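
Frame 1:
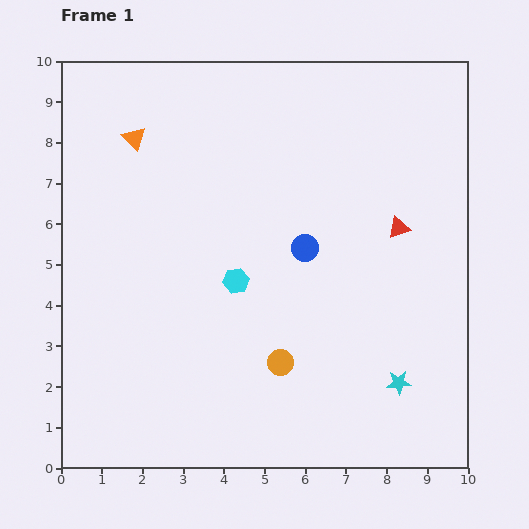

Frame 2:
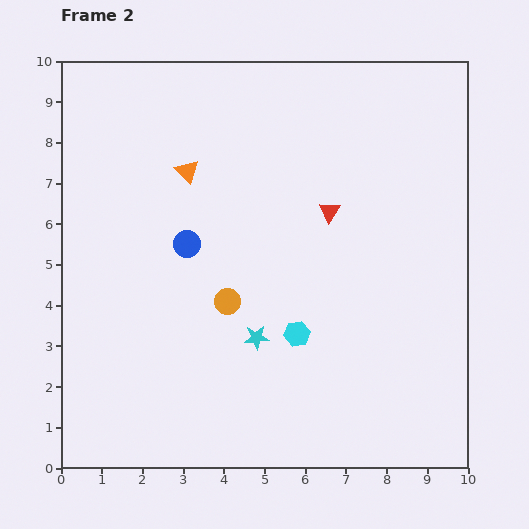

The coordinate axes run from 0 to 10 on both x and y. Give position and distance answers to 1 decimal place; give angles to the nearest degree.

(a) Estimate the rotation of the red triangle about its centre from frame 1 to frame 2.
38° counter-clockwise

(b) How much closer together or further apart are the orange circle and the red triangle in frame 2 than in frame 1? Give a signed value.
-1.1

Distance in frame 1: 4.4. Distance in frame 2: 3.3.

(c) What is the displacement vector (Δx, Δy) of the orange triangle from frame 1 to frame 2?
(1.3, -0.8)

The orange triangle was at (1.8, 8.1) in frame 1 and (3.1, 7.3) in frame 2.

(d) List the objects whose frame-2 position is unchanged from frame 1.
none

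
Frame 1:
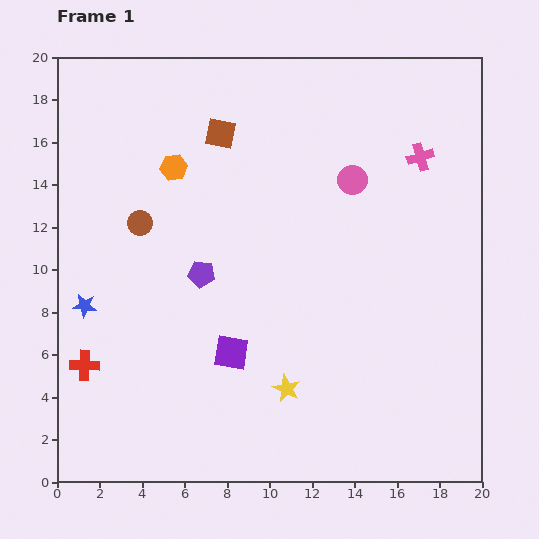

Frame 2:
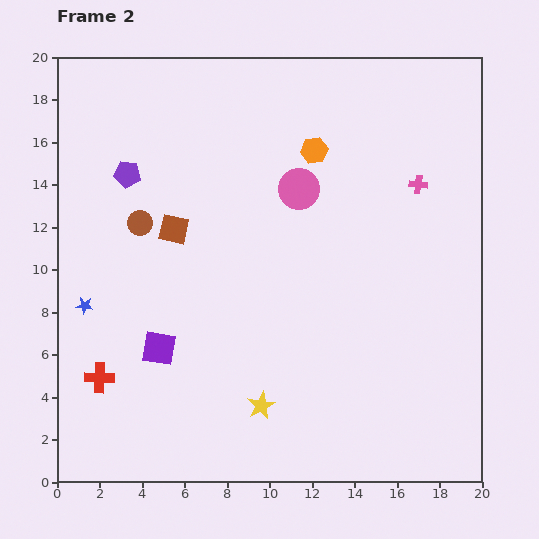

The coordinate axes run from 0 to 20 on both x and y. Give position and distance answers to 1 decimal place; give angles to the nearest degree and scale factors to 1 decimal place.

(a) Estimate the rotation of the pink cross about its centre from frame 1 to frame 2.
23° clockwise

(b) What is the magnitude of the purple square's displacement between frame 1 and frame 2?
3.4

The purple square moved from (8.2, 6.1) to (4.8, 6.3), a distance of √(3.4² + 0.2²) ≈ 3.4.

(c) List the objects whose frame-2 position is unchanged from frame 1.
the brown circle, the blue star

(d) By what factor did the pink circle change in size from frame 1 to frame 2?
1.4×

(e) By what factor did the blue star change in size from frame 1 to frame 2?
0.7×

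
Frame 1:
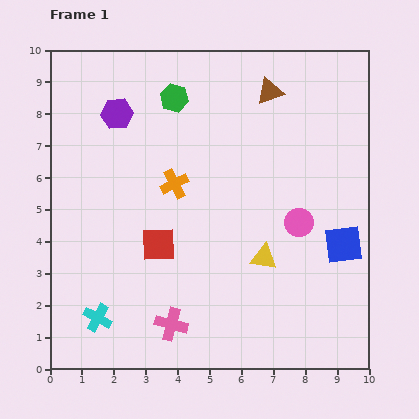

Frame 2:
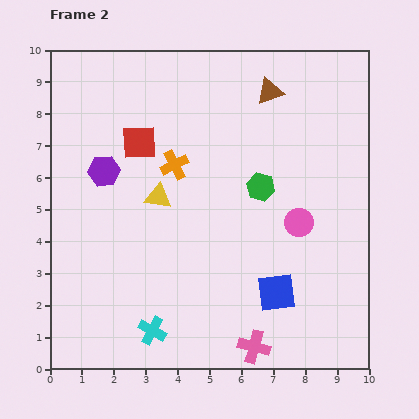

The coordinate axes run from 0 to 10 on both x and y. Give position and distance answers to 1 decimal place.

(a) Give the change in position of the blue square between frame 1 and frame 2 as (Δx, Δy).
(-2.1, -1.5)

The blue square was at (9.2, 3.9) in frame 1 and (7.1, 2.4) in frame 2.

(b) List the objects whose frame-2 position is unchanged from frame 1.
the brown triangle, the pink circle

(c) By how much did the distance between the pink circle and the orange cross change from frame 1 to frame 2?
+0.2

Distance in frame 1: 4.1. Distance in frame 2: 4.3.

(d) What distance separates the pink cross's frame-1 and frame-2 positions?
2.7

The pink cross moved from (3.8, 1.4) to (6.4, 0.7), a distance of √(2.6² + 0.7²) ≈ 2.7.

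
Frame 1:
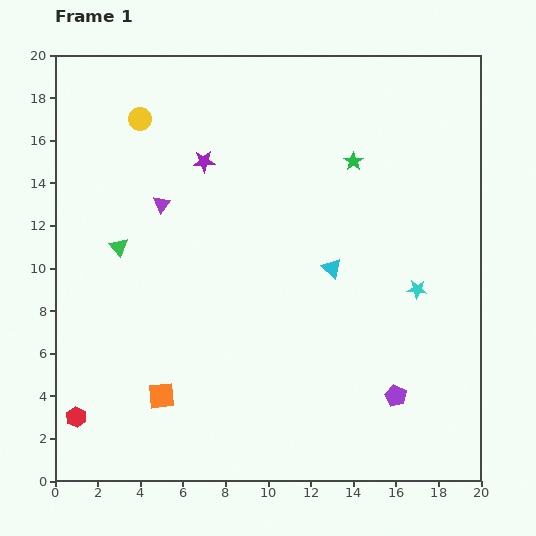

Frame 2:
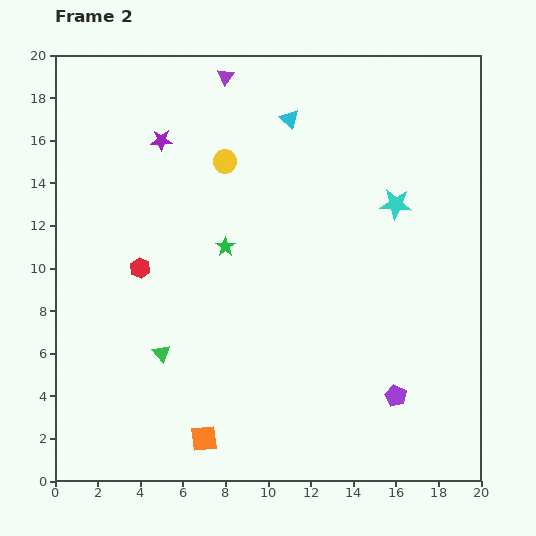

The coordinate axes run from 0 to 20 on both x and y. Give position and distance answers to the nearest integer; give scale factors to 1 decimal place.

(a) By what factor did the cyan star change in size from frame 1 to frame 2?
1.6×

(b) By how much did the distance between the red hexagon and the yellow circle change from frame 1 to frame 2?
-8

Distance in frame 1: 14. Distance in frame 2: 6.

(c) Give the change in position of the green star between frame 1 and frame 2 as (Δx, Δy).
(-6, -4)

The green star was at (14, 15) in frame 1 and (8, 11) in frame 2.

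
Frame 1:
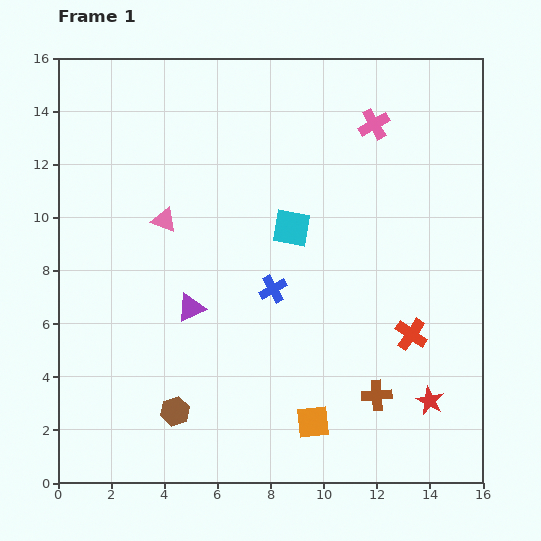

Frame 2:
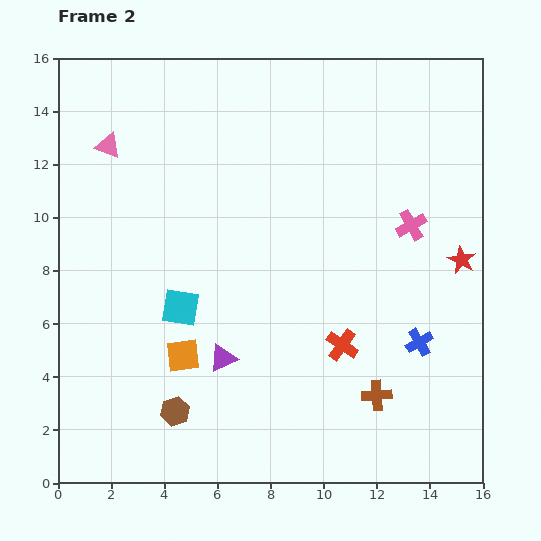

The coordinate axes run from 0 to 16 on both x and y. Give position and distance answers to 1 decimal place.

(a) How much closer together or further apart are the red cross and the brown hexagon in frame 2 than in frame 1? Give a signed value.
-2.6

Distance in frame 1: 9.4. Distance in frame 2: 6.8.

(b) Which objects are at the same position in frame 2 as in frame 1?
the brown cross, the brown hexagon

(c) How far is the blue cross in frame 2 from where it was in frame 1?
5.9

The blue cross moved from (8.1, 7.3) to (13.6, 5.3), a distance of √(5.5² + 2.0²) ≈ 5.9.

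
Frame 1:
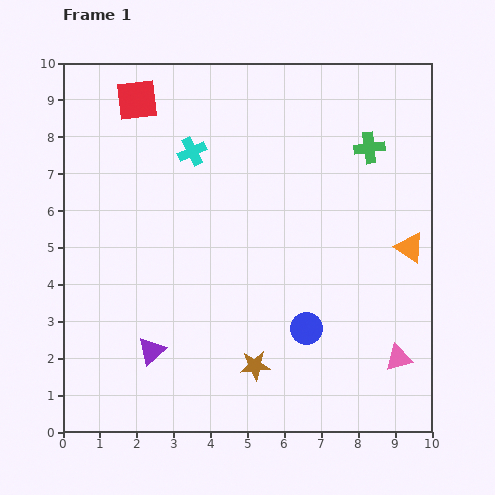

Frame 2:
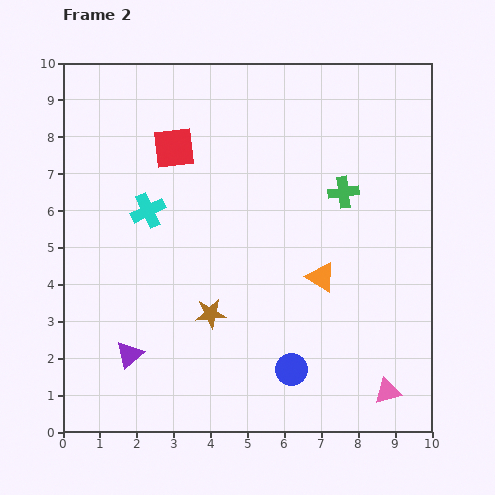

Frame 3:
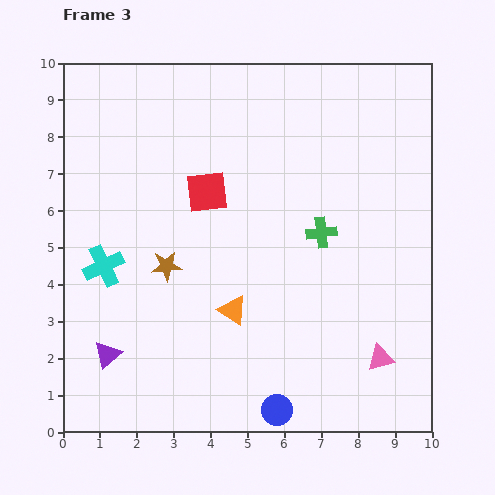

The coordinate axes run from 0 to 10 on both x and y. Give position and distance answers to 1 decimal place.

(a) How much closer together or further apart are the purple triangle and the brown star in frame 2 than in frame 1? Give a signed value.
-0.3

Distance in frame 1: 2.8. Distance in frame 2: 2.5.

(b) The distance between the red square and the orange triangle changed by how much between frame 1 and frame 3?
-5.1

Distance in frame 1: 8.4. Distance in frame 3: 3.3.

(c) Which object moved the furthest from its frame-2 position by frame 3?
the orange triangle

(moved 2.6; next 1.9)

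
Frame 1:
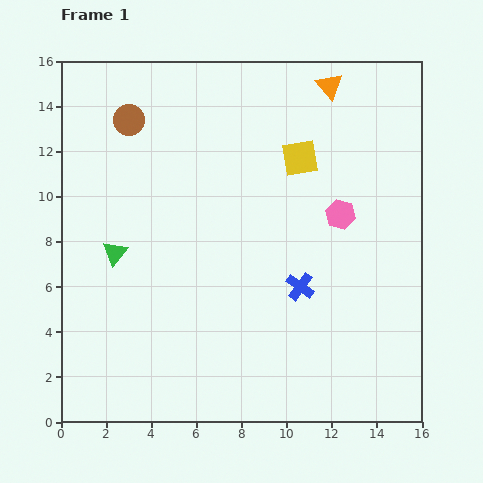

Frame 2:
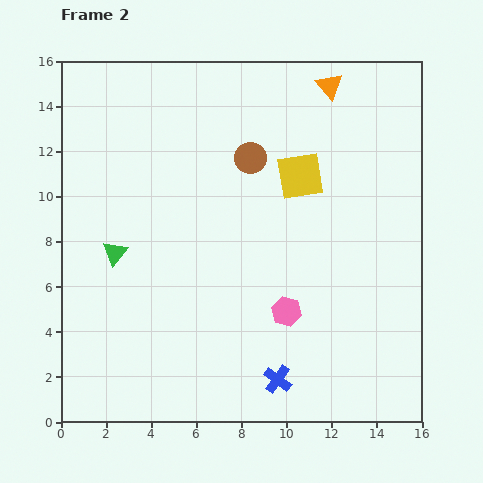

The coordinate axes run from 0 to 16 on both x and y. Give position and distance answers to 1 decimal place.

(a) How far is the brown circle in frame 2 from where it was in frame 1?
5.7

The brown circle moved from (3.0, 13.4) to (8.4, 11.7), a distance of √(5.4² + 1.7²) ≈ 5.7.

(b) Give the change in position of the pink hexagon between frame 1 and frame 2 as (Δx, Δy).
(-2.4, -4.3)

The pink hexagon was at (12.4, 9.2) in frame 1 and (10.0, 4.9) in frame 2.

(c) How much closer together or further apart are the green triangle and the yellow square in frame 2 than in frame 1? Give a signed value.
-0.3

Distance in frame 1: 9.2. Distance in frame 2: 8.9.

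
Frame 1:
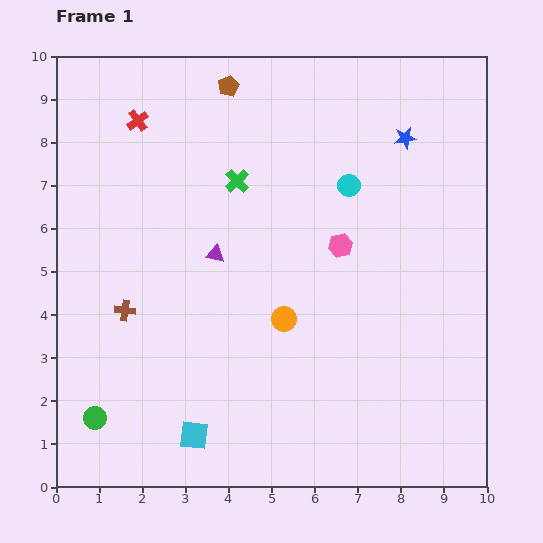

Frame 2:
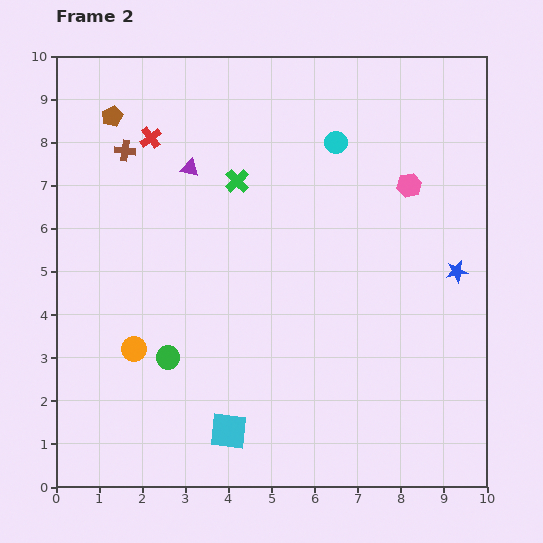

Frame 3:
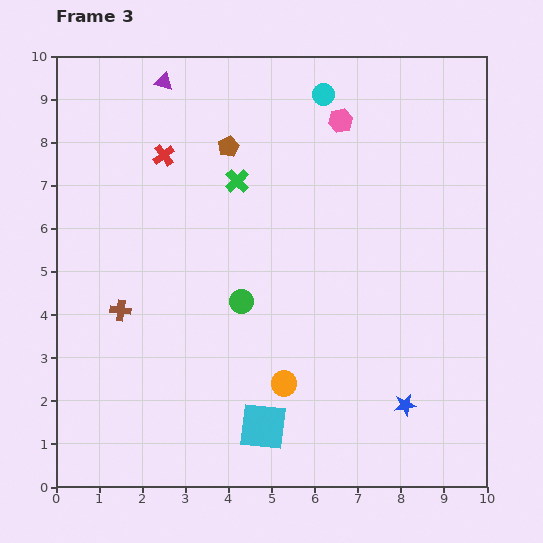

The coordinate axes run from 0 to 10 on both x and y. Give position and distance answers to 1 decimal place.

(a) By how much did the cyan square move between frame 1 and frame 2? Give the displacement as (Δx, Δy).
(0.8, 0.1)

The cyan square was at (3.2, 1.2) in frame 1 and (4.0, 1.3) in frame 2.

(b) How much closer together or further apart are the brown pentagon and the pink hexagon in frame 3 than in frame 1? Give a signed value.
-1.8

Distance in frame 1: 4.5. Distance in frame 3: 2.7.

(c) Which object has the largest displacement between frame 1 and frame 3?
the blue star

(moved 6.2; next 4.3)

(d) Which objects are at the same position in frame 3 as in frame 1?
the green cross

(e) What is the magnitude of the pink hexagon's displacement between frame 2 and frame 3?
2.2

The pink hexagon moved from (8.2, 7.0) to (6.6, 8.5), a distance of √(1.6² + 1.5²) ≈ 2.2.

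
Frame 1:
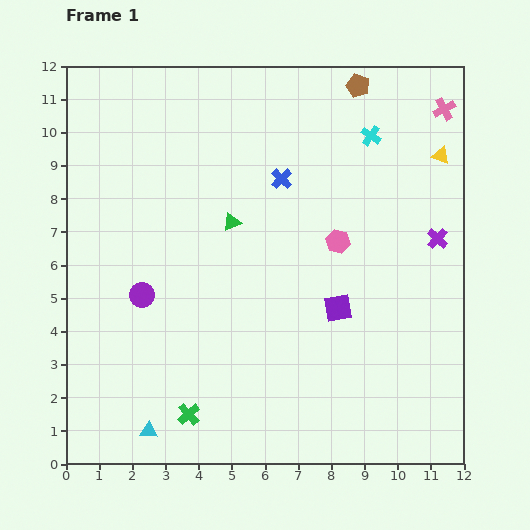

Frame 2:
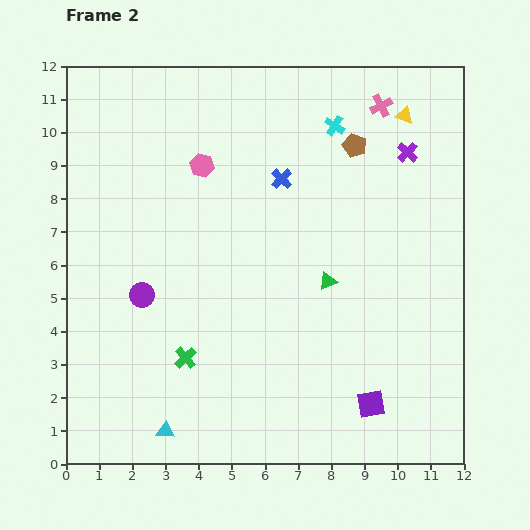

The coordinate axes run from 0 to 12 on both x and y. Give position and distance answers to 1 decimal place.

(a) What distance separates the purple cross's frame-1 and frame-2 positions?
2.8

The purple cross moved from (11.2, 6.8) to (10.3, 9.4), a distance of √(0.9² + 2.6²) ≈ 2.8.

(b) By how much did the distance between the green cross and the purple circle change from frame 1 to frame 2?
-1.6

Distance in frame 1: 3.9. Distance in frame 2: 2.3.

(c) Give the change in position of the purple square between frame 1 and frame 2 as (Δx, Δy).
(1.0, -2.9)

The purple square was at (8.2, 4.7) in frame 1 and (9.2, 1.8) in frame 2.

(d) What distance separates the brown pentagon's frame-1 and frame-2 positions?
1.8

The brown pentagon moved from (8.8, 11.4) to (8.7, 9.6), a distance of √(0.1² + 1.8²) ≈ 1.8.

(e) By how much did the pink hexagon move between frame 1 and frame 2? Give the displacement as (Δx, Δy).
(-4.1, 2.3)

The pink hexagon was at (8.2, 6.7) in frame 1 and (4.1, 9.0) in frame 2.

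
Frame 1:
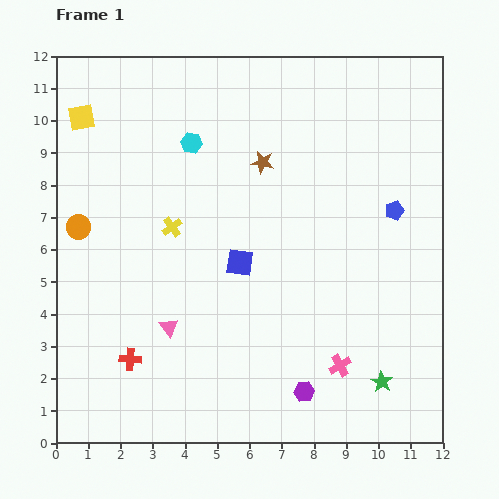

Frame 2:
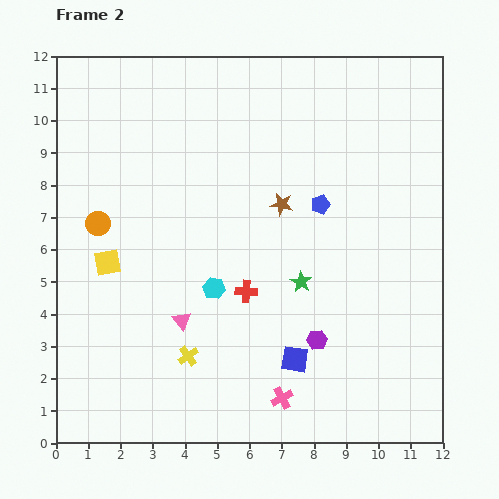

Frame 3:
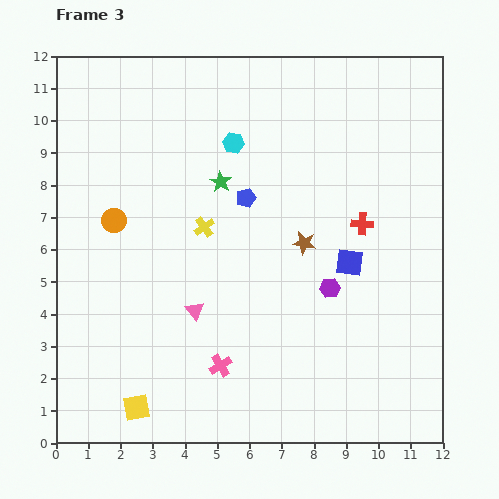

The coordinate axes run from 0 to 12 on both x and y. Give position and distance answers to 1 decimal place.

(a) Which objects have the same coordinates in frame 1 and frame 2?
none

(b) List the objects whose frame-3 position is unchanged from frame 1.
none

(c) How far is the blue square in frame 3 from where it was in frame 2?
3.4

The blue square moved from (7.4, 2.6) to (9.1, 5.6), a distance of √(1.7² + 3.0²) ≈ 3.4.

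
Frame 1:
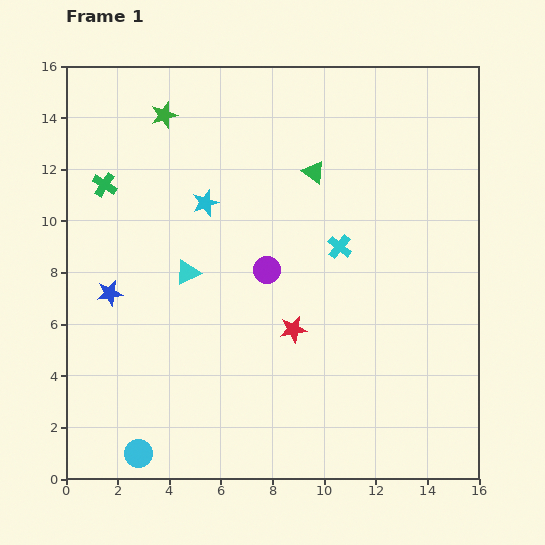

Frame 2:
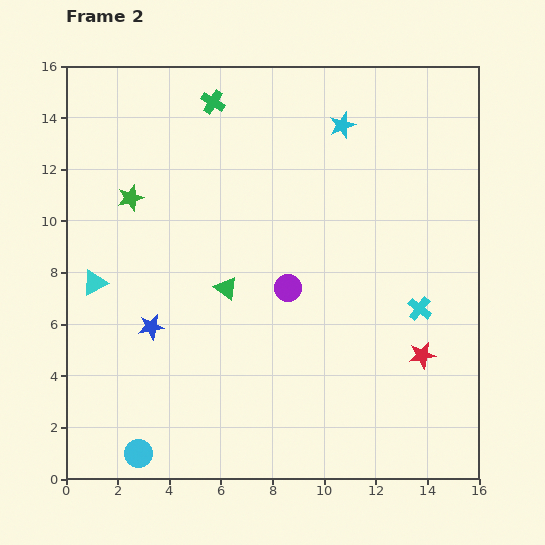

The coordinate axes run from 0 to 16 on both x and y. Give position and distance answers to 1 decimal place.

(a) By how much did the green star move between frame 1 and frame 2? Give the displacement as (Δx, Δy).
(-1.3, -3.2)

The green star was at (3.8, 14.1) in frame 1 and (2.5, 10.9) in frame 2.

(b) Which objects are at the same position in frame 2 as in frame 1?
the cyan circle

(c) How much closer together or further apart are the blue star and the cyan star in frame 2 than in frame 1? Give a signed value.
+5.7

Distance in frame 1: 5.1. Distance in frame 2: 10.8.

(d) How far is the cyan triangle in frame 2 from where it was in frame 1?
3.6

The cyan triangle moved from (4.7, 8.0) to (1.1, 7.6), a distance of √(3.6² + 0.4²) ≈ 3.6.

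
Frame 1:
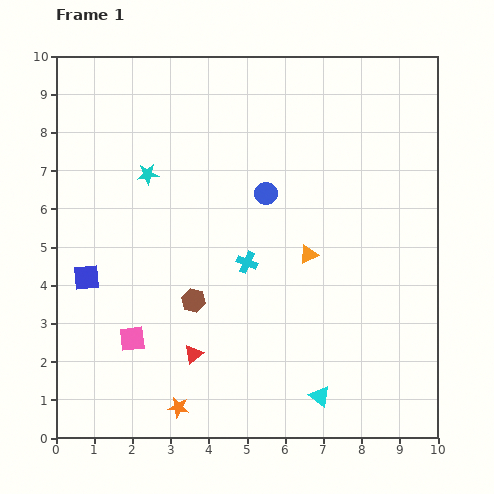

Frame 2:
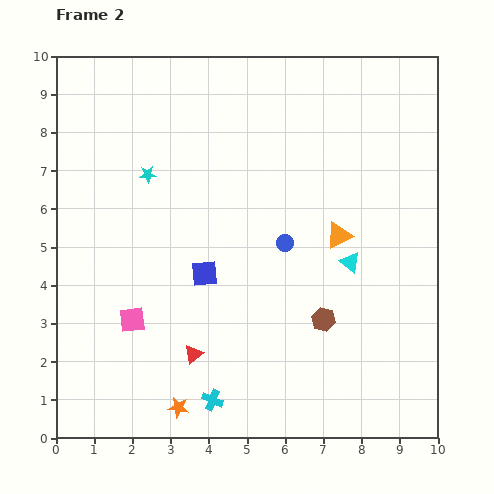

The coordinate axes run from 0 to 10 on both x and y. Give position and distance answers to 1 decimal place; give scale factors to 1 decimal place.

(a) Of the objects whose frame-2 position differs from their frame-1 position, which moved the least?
the pink square

(moved 0.5)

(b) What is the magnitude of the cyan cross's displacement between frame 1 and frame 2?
3.7

The cyan cross moved from (5.0, 4.6) to (4.1, 1.0), a distance of √(0.9² + 3.6²) ≈ 3.7.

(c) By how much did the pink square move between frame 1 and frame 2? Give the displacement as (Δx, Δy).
(0.0, 0.5)

The pink square was at (2.0, 2.6) in frame 1 and (2.0, 3.1) in frame 2.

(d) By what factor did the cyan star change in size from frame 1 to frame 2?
0.8×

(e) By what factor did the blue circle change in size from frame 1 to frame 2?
0.8×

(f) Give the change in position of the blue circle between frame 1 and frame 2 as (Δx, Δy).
(0.5, -1.3)

The blue circle was at (5.5, 6.4) in frame 1 and (6.0, 5.1) in frame 2.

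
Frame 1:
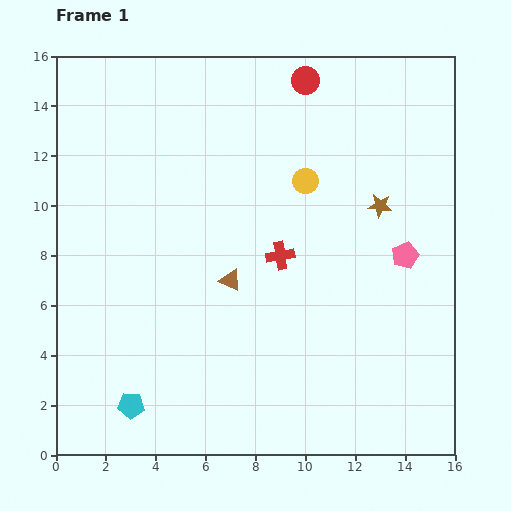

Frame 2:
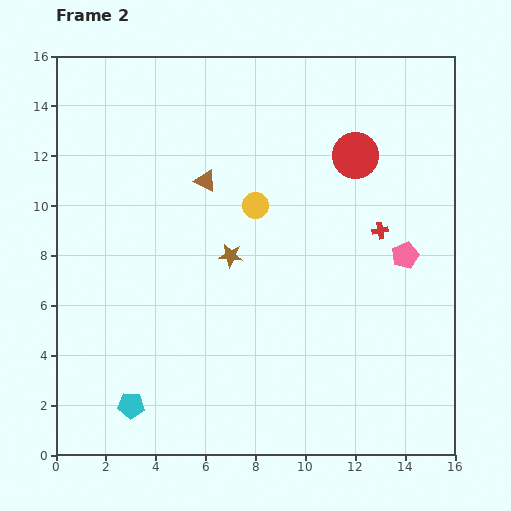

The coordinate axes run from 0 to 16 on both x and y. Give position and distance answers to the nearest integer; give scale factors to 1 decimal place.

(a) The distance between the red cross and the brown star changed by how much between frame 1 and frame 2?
+2

Distance in frame 1: 4. Distance in frame 2: 6.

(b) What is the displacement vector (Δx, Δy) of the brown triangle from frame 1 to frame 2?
(-1, 4)

The brown triangle was at (7, 7) in frame 1 and (6, 11) in frame 2.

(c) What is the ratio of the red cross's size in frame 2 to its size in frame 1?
0.6×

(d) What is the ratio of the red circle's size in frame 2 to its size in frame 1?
1.6×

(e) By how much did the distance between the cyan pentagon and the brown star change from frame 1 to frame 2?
-6

Distance in frame 1: 13. Distance in frame 2: 7.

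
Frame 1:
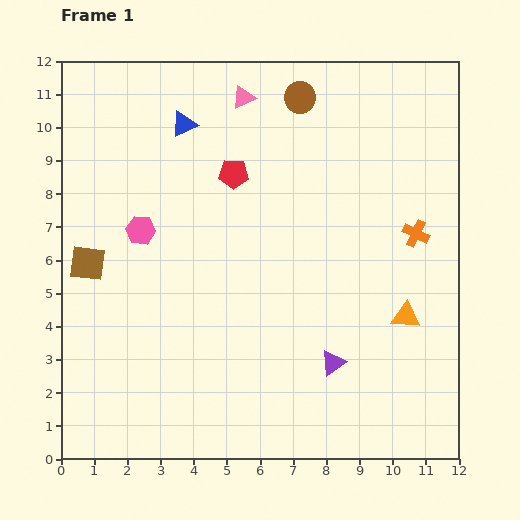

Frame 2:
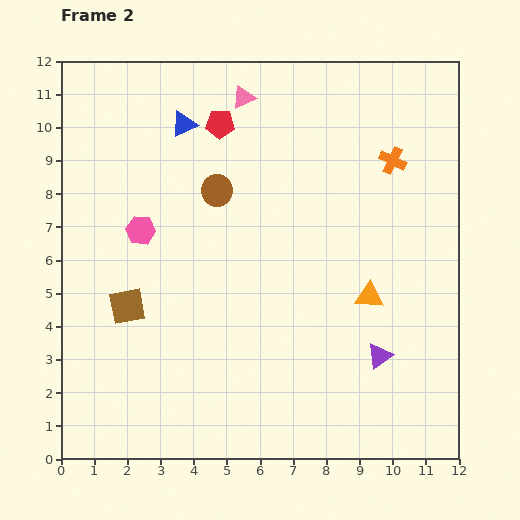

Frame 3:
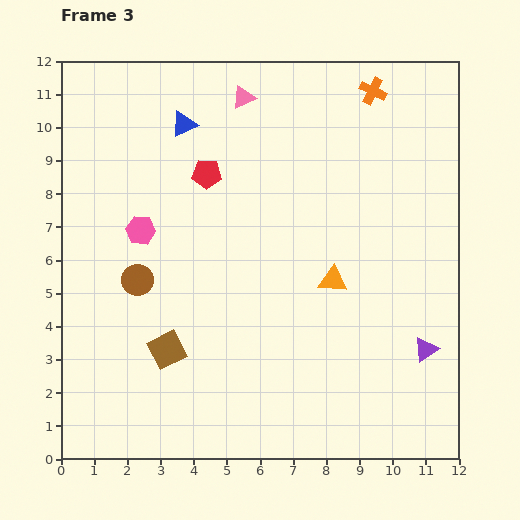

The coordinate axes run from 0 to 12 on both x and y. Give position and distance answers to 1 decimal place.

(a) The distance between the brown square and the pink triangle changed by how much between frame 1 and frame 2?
+0.3

Distance in frame 1: 6.9. Distance in frame 2: 7.2.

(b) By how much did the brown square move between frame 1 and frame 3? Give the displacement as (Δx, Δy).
(2.4, -2.6)

The brown square was at (0.8, 5.9) in frame 1 and (3.2, 3.3) in frame 3.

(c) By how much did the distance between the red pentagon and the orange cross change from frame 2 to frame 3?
+0.3

Distance in frame 2: 5.3. Distance in frame 3: 5.6.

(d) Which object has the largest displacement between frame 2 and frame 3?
the brown circle

(moved 3.6; next 2.2)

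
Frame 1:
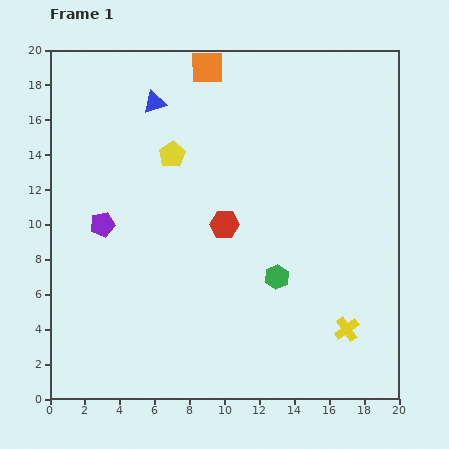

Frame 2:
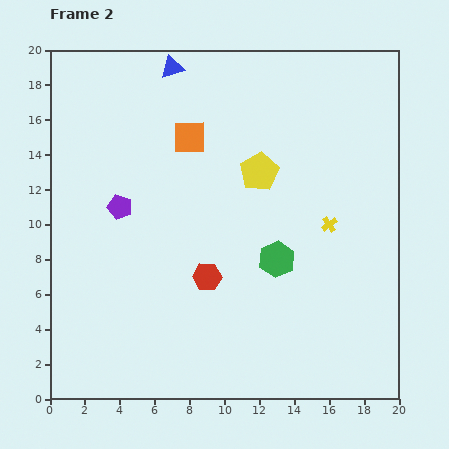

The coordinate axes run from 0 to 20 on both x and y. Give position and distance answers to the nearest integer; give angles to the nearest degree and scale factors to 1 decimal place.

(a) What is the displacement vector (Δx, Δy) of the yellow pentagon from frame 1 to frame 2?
(5, -1)

The yellow pentagon was at (7, 14) in frame 1 and (12, 13) in frame 2.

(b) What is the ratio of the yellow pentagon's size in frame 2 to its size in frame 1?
1.5×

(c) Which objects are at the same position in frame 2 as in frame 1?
none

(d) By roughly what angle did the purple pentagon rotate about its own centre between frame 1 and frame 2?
30° clockwise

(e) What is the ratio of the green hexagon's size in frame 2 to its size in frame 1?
1.4×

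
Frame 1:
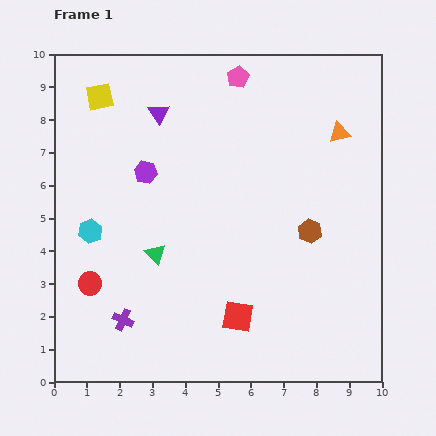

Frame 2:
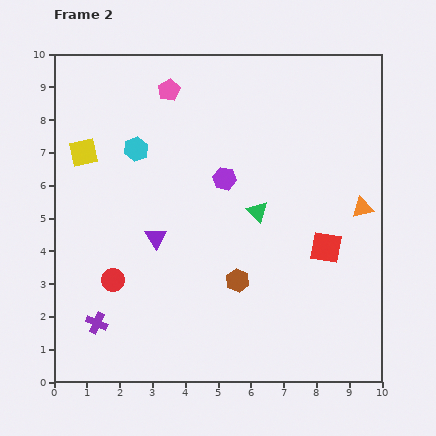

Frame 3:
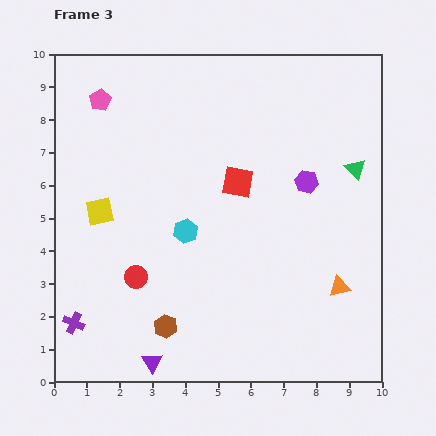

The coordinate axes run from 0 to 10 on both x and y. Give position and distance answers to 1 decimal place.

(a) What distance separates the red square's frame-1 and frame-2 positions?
3.4

The red square moved from (5.6, 2.0) to (8.3, 4.1), a distance of √(2.7² + 2.1²) ≈ 3.4.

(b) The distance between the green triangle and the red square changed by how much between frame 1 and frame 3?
+0.5

Distance in frame 1: 3.1. Distance in frame 3: 3.6.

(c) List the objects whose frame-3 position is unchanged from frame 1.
none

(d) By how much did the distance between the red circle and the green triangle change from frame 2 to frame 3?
+2.6

Distance in frame 2: 4.9. Distance in frame 3: 7.5.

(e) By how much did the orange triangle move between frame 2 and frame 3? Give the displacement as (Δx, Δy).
(-0.7, -2.4)

The orange triangle was at (9.4, 5.3) in frame 2 and (8.7, 2.9) in frame 3.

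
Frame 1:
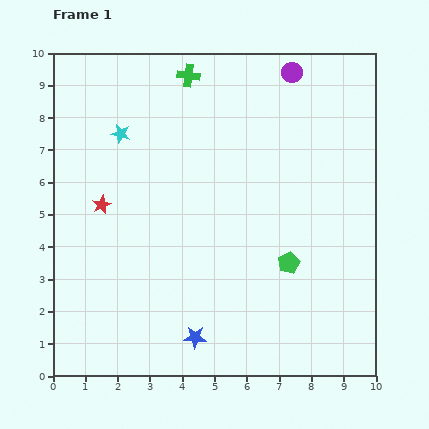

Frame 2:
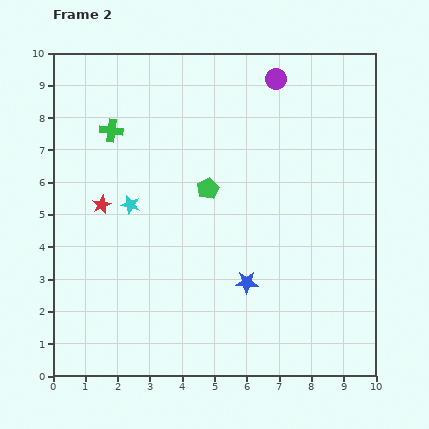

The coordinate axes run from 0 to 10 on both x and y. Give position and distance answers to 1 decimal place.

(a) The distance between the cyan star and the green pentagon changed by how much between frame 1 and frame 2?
-4.1

Distance in frame 1: 6.6. Distance in frame 2: 2.5.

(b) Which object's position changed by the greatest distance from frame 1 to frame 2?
the green pentagon

(moved 3.4; next 2.9)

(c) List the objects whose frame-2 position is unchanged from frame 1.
the red star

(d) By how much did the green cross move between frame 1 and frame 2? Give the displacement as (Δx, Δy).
(-2.4, -1.7)

The green cross was at (4.2, 9.3) in frame 1 and (1.8, 7.6) in frame 2.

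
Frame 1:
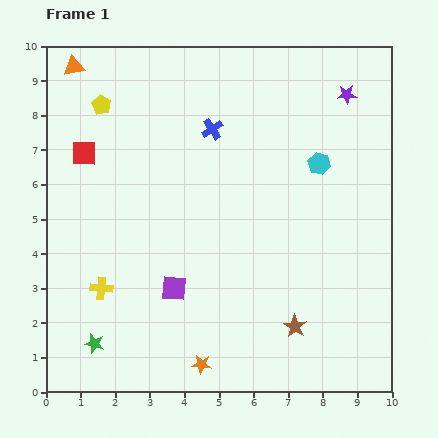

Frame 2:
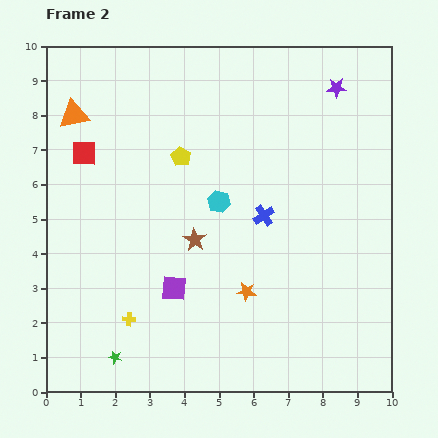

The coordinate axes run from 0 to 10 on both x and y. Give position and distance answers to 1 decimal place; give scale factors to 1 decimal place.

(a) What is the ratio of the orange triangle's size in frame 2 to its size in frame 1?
1.5×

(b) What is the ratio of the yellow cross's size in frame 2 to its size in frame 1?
0.6×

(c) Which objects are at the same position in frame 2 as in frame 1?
the red square, the purple square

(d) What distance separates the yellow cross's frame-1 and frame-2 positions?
1.2

The yellow cross moved from (1.6, 3.0) to (2.4, 2.1), a distance of √(0.8² + 0.9²) ≈ 1.2.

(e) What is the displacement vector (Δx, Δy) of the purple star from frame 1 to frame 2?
(-0.3, 0.2)

The purple star was at (8.7, 8.6) in frame 1 and (8.4, 8.8) in frame 2.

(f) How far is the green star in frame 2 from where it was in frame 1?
0.7

The green star moved from (1.4, 1.4) to (2.0, 1.0), a distance of √(0.6² + 0.4²) ≈ 0.7.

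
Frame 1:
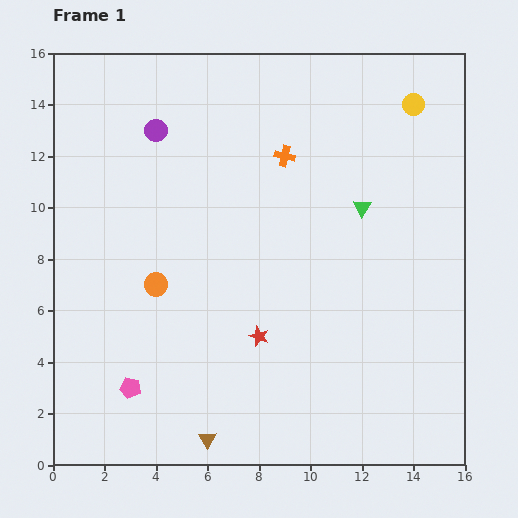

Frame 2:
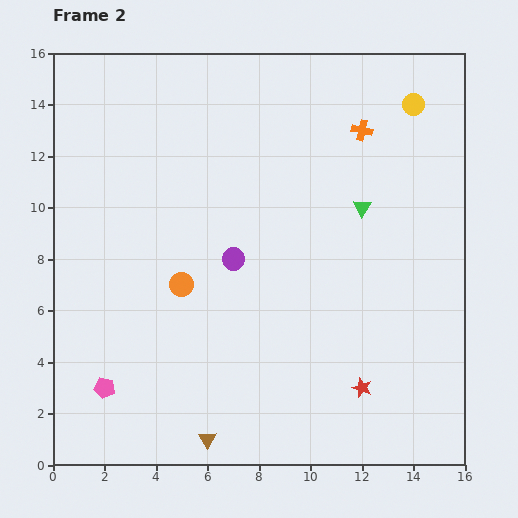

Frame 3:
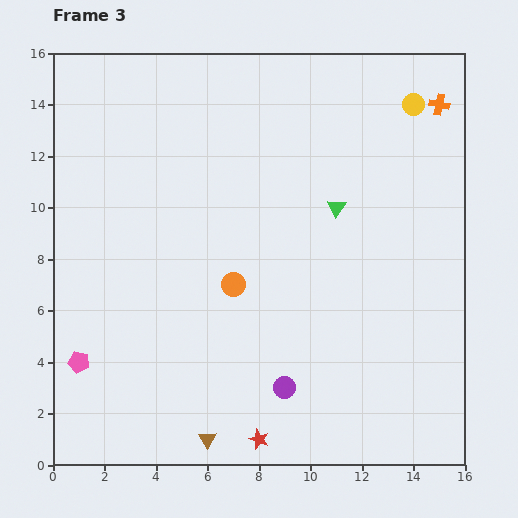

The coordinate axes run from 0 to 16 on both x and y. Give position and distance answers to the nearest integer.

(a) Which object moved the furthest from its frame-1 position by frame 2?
the purple circle

(moved 6; next 4)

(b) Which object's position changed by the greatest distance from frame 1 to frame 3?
the purple circle

(moved 11; next 6)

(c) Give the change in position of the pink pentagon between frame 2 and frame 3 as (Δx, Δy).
(-1, 1)

The pink pentagon was at (2, 3) in frame 2 and (1, 4) in frame 3.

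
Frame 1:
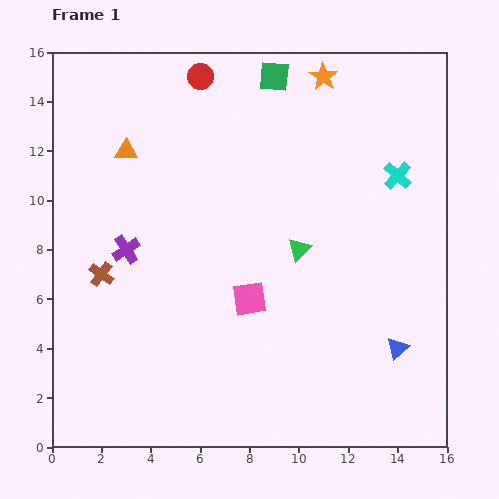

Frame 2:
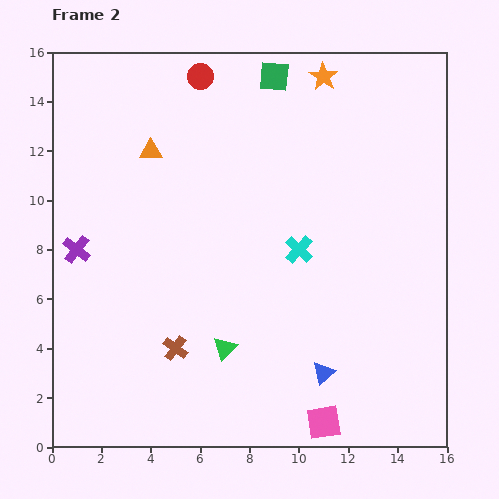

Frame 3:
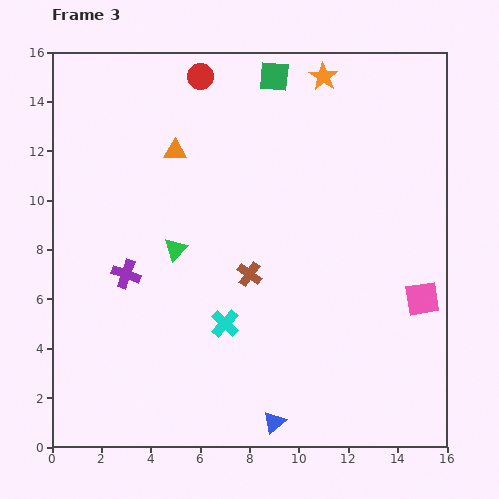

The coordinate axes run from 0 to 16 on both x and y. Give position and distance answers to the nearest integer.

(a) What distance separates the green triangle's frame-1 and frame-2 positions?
5

The green triangle moved from (10, 8) to (7, 4), a distance of √(3² + 4²) ≈ 5.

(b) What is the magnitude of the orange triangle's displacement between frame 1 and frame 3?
2

The orange triangle moved from (3, 12) to (5, 12), a distance of √(2² + 0²) ≈ 2.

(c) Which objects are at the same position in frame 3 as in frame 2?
the orange star, the red circle, the green square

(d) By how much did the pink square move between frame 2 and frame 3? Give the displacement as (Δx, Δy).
(4, 5)

The pink square was at (11, 1) in frame 2 and (15, 6) in frame 3.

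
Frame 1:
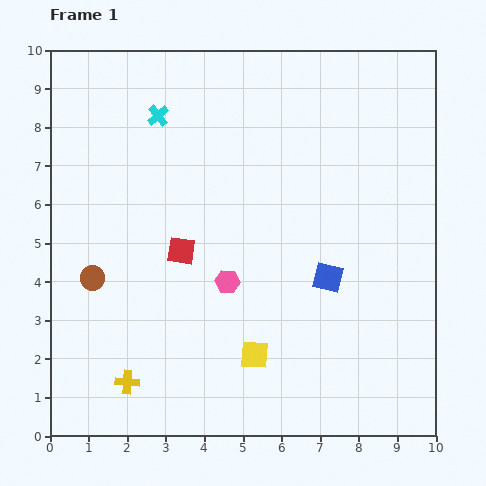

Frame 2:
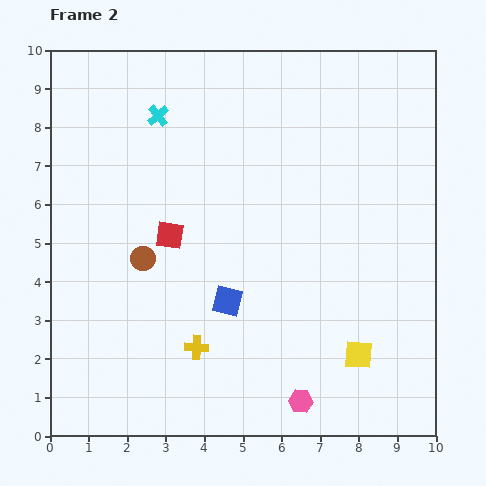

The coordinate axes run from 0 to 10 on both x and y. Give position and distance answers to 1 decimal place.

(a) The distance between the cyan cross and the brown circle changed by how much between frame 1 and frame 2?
-0.8

Distance in frame 1: 4.5. Distance in frame 2: 3.7.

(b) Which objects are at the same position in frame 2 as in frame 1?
the cyan cross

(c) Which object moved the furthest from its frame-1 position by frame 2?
the pink hexagon

(moved 3.6; next 2.7)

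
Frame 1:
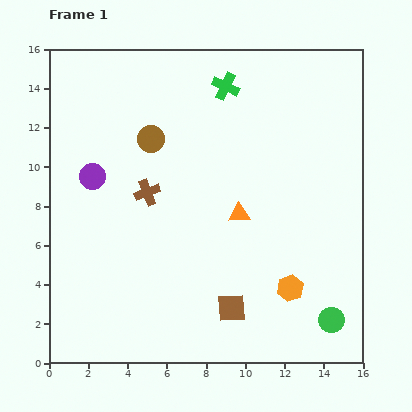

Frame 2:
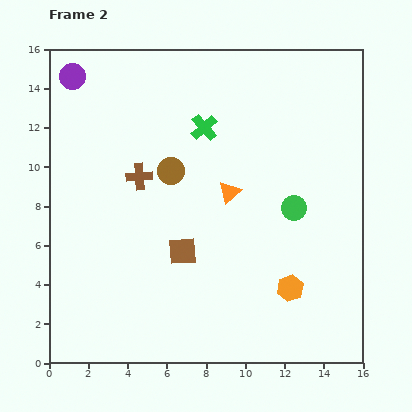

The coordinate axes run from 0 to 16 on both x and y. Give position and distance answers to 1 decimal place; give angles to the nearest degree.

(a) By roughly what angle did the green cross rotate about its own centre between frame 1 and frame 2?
24° clockwise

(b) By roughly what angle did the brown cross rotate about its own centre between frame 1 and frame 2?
16° clockwise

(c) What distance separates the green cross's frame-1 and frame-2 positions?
2.4

The green cross moved from (9.0, 14.1) to (7.9, 12.0), a distance of √(1.1² + 2.1²) ≈ 2.4.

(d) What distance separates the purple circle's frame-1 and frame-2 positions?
5.2

The purple circle moved from (2.2, 9.5) to (1.2, 14.6), a distance of √(1.0² + 5.1²) ≈ 5.2.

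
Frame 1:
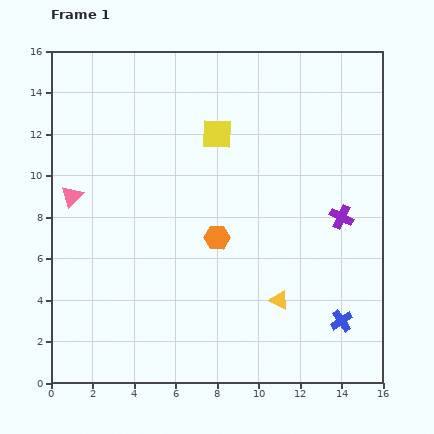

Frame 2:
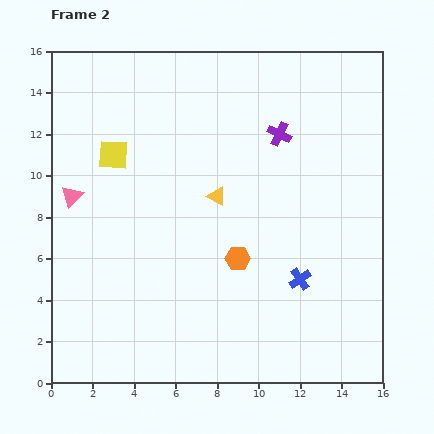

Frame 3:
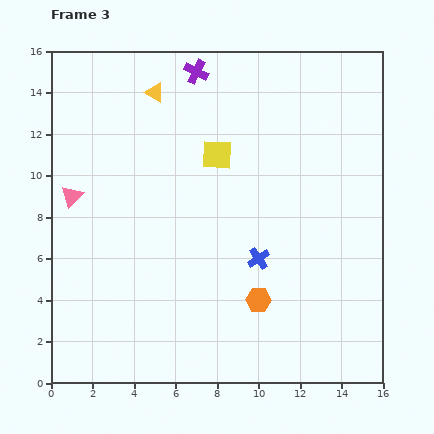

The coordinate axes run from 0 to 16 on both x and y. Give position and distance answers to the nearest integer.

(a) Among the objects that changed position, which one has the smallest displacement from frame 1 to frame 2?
the orange hexagon

(moved 1)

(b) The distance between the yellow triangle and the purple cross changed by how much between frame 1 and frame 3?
-3

Distance in frame 1: 5. Distance in frame 3: 2.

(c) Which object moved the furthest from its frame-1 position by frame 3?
the yellow triangle

(moved 12; next 10)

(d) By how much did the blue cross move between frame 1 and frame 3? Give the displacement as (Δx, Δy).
(-4, 3)

The blue cross was at (14, 3) in frame 1 and (10, 6) in frame 3.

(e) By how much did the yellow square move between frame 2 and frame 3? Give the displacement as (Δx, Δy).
(5, 0)

The yellow square was at (3, 11) in frame 2 and (8, 11) in frame 3.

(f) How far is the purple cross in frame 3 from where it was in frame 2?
5

The purple cross moved from (11, 12) to (7, 15), a distance of √(4² + 3²) ≈ 5.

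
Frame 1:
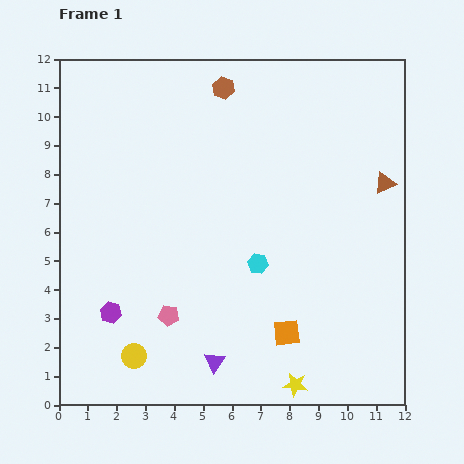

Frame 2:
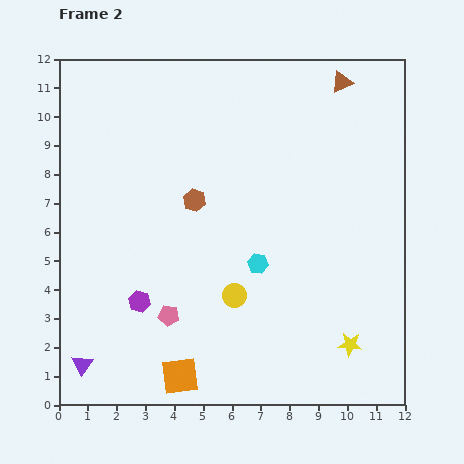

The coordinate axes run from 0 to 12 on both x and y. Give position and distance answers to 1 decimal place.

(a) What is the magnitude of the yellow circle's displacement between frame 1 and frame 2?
4.1

The yellow circle moved from (2.6, 1.7) to (6.1, 3.8), a distance of √(3.5² + 2.1²) ≈ 4.1.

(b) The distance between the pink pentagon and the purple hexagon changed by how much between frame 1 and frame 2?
-0.9

Distance in frame 1: 2.0. Distance in frame 2: 1.1.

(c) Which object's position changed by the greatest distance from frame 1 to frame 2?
the purple triangle

(moved 4.6; next 4.1)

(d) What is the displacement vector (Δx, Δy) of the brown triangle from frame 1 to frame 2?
(-1.5, 3.5)

The brown triangle was at (11.3, 7.7) in frame 1 and (9.8, 11.2) in frame 2.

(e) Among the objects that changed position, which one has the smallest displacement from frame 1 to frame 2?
the purple hexagon

(moved 1.1)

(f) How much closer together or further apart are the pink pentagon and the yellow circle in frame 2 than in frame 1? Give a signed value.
+0.6

Distance in frame 1: 1.8. Distance in frame 2: 2.4.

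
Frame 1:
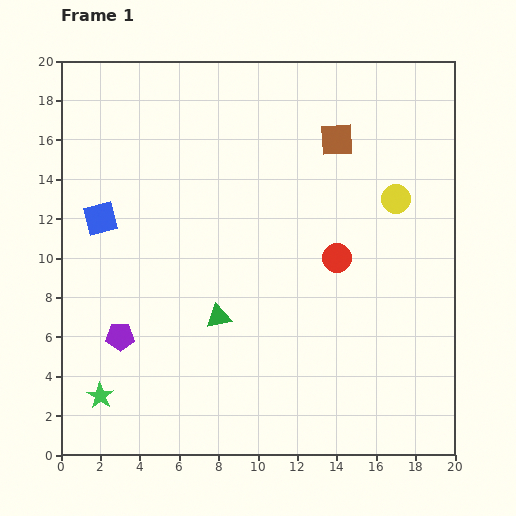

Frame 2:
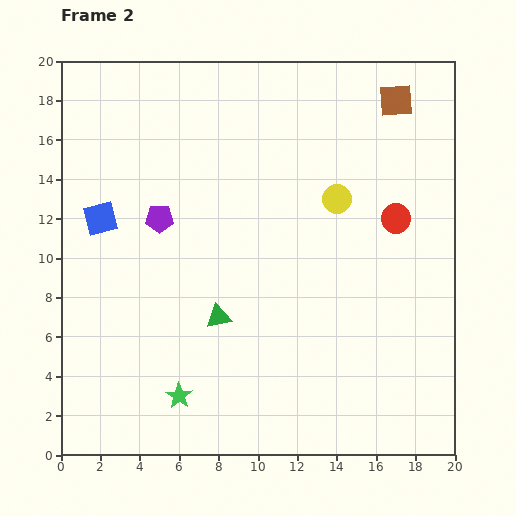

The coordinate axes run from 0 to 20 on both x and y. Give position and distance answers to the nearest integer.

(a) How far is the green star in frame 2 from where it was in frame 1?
4

The green star moved from (2, 3) to (6, 3), a distance of √(4² + 0²) ≈ 4.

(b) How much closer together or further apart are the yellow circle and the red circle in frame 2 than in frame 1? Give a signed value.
-1

Distance in frame 1: 4. Distance in frame 2: 3.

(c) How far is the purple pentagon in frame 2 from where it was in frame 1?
6

The purple pentagon moved from (3, 6) to (5, 12), a distance of √(2² + 6²) ≈ 6.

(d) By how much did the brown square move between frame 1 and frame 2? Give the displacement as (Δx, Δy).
(3, 2)

The brown square was at (14, 16) in frame 1 and (17, 18) in frame 2.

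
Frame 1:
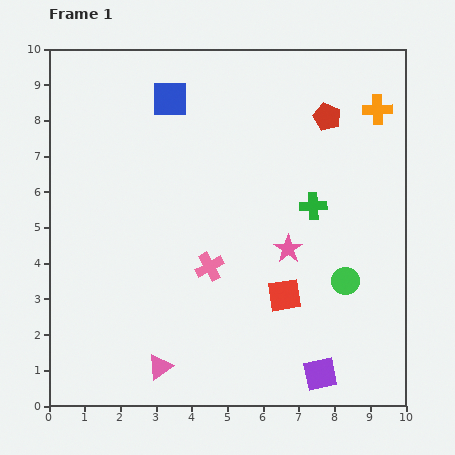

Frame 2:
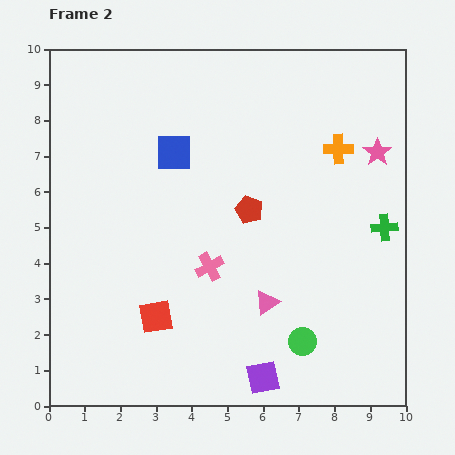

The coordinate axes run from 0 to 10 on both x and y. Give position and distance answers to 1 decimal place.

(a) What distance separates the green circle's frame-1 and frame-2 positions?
2.1

The green circle moved from (8.3, 3.5) to (7.1, 1.8), a distance of √(1.2² + 1.7²) ≈ 2.1.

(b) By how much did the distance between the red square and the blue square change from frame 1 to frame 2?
-1.8

Distance in frame 1: 6.4. Distance in frame 2: 4.6.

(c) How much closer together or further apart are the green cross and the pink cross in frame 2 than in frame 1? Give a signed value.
+1.6

Distance in frame 1: 3.4. Distance in frame 2: 5.0.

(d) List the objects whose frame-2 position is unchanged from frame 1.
the pink cross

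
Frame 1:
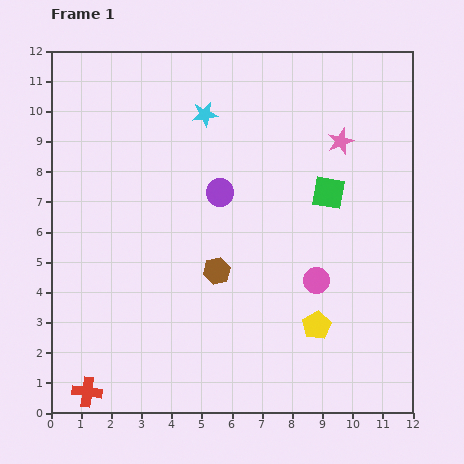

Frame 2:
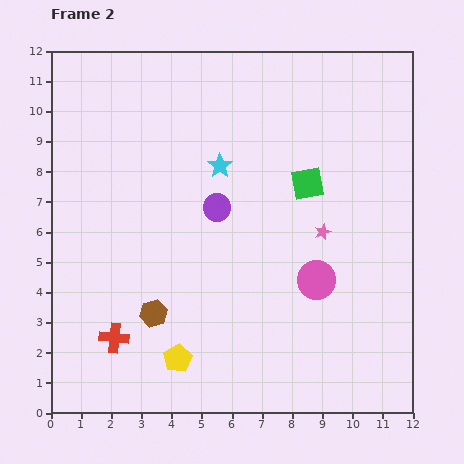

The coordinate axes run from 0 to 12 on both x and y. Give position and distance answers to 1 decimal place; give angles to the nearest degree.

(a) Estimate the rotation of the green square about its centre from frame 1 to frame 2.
21° counter-clockwise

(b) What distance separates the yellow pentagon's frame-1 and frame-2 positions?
4.7

The yellow pentagon moved from (8.8, 2.9) to (4.2, 1.8), a distance of √(4.6² + 1.1²) ≈ 4.7.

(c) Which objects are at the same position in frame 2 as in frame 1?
the pink circle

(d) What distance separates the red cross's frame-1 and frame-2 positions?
2.0

The red cross moved from (1.2, 0.7) to (2.1, 2.5), a distance of √(0.9² + 1.8²) ≈ 2.0.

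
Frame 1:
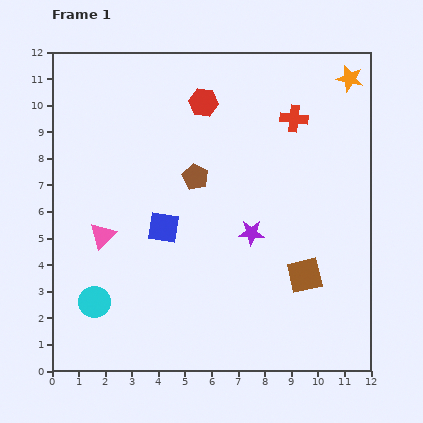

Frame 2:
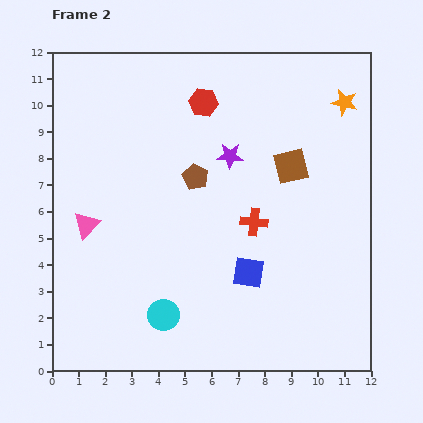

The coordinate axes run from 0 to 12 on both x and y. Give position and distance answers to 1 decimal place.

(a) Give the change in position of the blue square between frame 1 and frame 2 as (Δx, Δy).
(3.2, -1.7)

The blue square was at (4.2, 5.4) in frame 1 and (7.4, 3.7) in frame 2.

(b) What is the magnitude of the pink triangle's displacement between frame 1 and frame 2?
0.7

The pink triangle moved from (1.9, 5.1) to (1.3, 5.5), a distance of √(0.6² + 0.4²) ≈ 0.7.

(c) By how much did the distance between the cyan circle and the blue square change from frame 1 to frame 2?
-0.2

Distance in frame 1: 3.8. Distance in frame 2: 3.6.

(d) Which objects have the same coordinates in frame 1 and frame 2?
the red hexagon, the brown pentagon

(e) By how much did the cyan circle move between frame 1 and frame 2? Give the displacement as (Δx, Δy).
(2.6, -0.5)

The cyan circle was at (1.6, 2.6) in frame 1 and (4.2, 2.1) in frame 2.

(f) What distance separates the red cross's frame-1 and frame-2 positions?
4.2

The red cross moved from (9.1, 9.5) to (7.6, 5.6), a distance of √(1.5² + 3.9²) ≈ 4.2.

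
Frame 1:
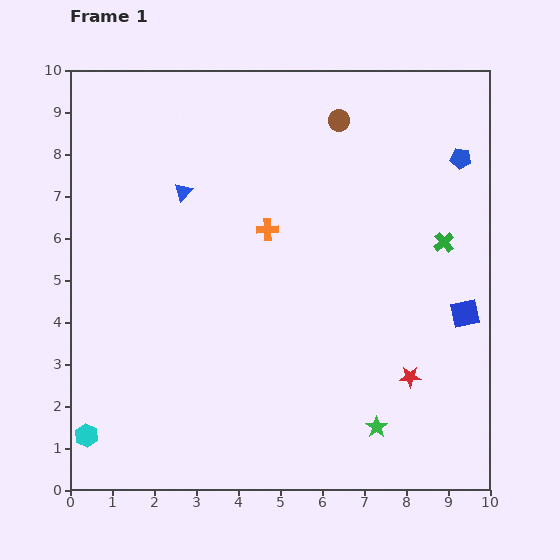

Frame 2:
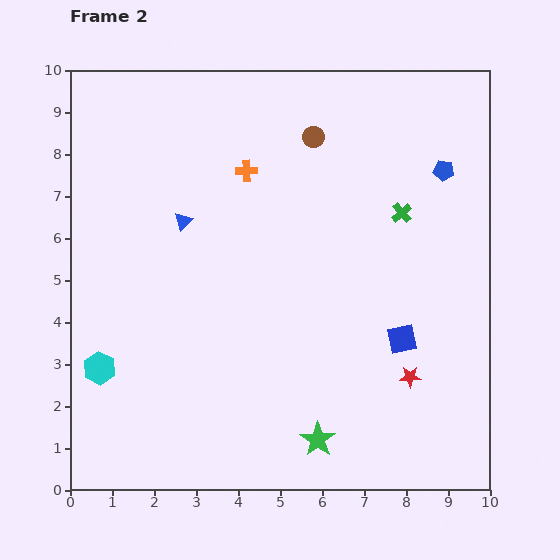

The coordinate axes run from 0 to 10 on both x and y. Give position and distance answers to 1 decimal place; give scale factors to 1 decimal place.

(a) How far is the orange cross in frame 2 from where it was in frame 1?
1.5

The orange cross moved from (4.7, 6.2) to (4.2, 7.6), a distance of √(0.5² + 1.4²) ≈ 1.5.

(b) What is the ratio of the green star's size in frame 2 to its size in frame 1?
1.6×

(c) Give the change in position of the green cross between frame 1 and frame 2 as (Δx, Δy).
(-1.0, 0.7)

The green cross was at (8.9, 5.9) in frame 1 and (7.9, 6.6) in frame 2.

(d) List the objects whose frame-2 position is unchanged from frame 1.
the red star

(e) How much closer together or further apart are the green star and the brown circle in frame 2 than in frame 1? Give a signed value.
-0.2

Distance in frame 1: 7.4. Distance in frame 2: 7.2.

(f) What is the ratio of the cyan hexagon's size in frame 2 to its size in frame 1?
1.4×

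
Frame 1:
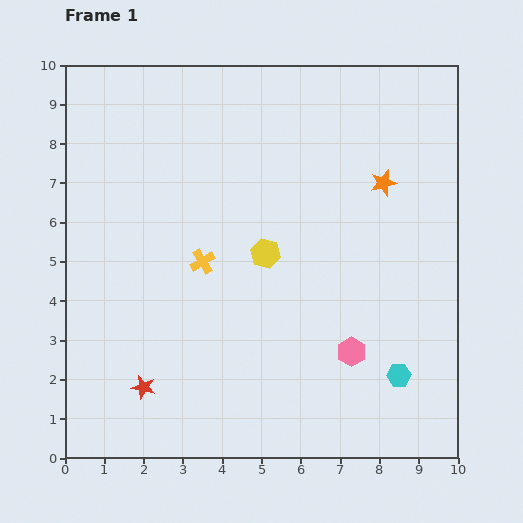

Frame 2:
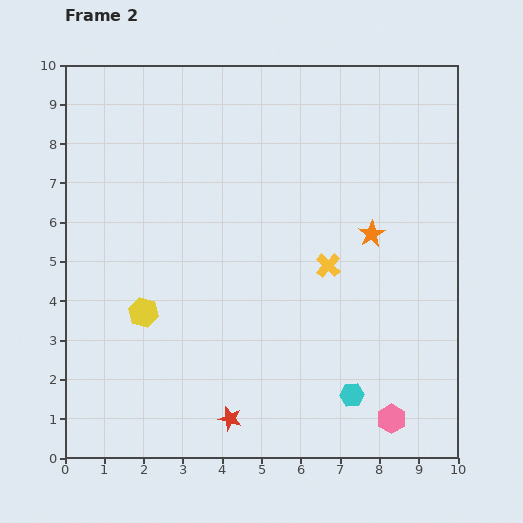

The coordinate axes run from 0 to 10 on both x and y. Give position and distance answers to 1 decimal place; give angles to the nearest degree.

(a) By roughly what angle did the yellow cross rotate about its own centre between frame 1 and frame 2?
16° counter-clockwise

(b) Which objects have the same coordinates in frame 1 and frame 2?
none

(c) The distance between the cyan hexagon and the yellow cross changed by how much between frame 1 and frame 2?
-2.4

Distance in frame 1: 5.8. Distance in frame 2: 3.4.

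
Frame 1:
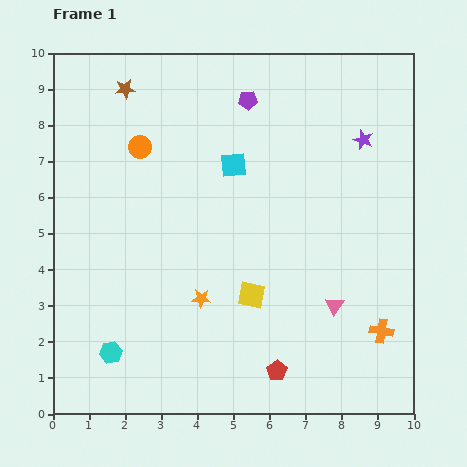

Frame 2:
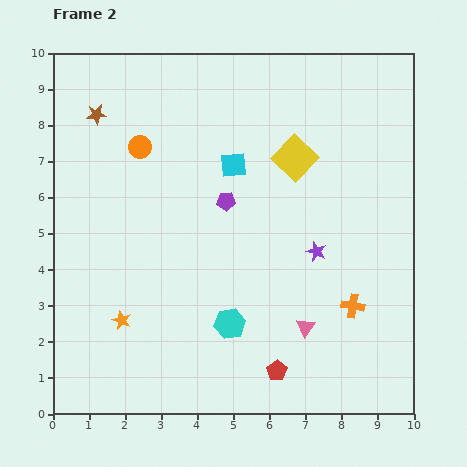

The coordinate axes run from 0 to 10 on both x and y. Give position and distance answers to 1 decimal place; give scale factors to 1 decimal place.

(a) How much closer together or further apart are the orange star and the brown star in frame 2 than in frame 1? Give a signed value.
-0.5

Distance in frame 1: 6.2. Distance in frame 2: 5.7.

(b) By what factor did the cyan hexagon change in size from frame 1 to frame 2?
1.4×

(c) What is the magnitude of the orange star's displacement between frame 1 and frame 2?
2.3

The orange star moved from (4.1, 3.2) to (1.9, 2.6), a distance of √(2.2² + 0.6²) ≈ 2.3.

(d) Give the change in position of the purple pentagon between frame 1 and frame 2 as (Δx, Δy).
(-0.6, -2.8)

The purple pentagon was at (5.4, 8.7) in frame 1 and (4.8, 5.9) in frame 2.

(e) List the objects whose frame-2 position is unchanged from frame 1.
the red pentagon, the orange circle, the cyan square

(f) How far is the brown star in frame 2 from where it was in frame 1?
1.1

The brown star moved from (2.0, 9.0) to (1.2, 8.3), a distance of √(0.8² + 0.7²) ≈ 1.1.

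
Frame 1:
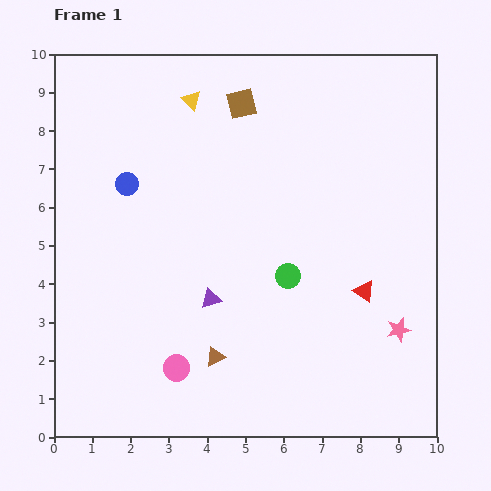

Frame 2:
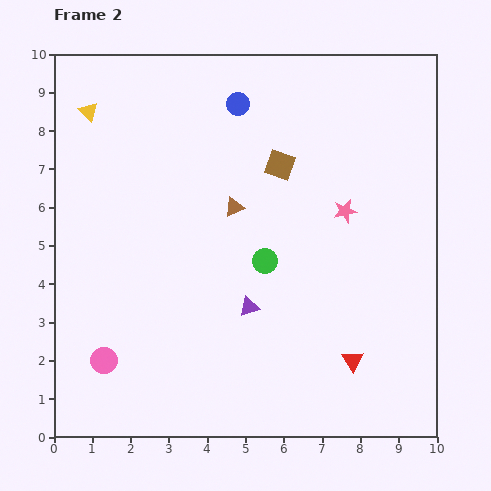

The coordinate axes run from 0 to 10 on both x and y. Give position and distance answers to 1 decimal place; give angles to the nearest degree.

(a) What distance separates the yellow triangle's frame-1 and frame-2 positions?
2.7

The yellow triangle moved from (3.6, 8.8) to (0.9, 8.5), a distance of √(2.7² + 0.3²) ≈ 2.7.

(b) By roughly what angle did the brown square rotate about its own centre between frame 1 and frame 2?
32° clockwise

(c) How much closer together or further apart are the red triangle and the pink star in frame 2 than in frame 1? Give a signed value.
+2.6

Distance in frame 1: 1.3. Distance in frame 2: 3.9.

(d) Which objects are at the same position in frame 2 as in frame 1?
none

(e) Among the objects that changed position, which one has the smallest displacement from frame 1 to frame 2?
the green circle

(moved 0.7)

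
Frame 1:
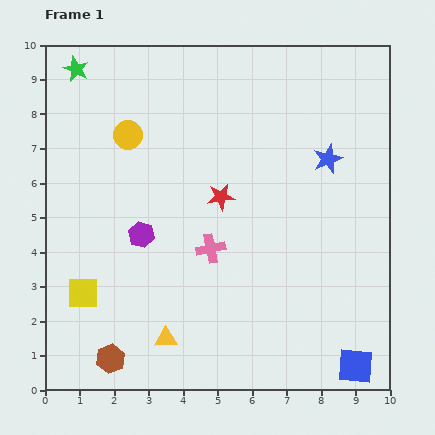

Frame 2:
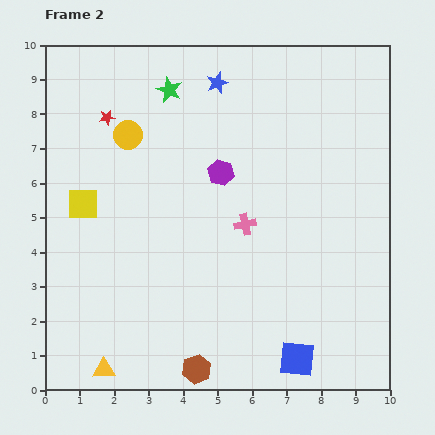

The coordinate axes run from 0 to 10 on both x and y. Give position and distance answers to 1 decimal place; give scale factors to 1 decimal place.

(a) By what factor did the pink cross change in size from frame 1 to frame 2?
0.7×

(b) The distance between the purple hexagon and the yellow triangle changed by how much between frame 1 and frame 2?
+3.5

Distance in frame 1: 3.1. Distance in frame 2: 6.6.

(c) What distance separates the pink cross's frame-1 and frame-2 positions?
1.2

The pink cross moved from (4.8, 4.1) to (5.8, 4.8), a distance of √(1.0² + 0.7²) ≈ 1.2.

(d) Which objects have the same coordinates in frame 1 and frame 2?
the yellow circle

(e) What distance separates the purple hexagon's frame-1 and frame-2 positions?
2.9

The purple hexagon moved from (2.8, 4.5) to (5.1, 6.3), a distance of √(2.3² + 1.8²) ≈ 2.9.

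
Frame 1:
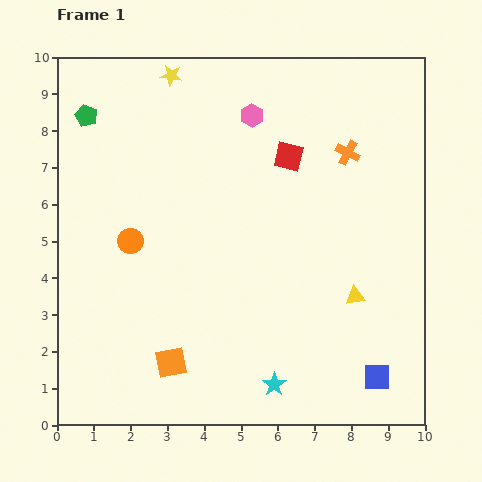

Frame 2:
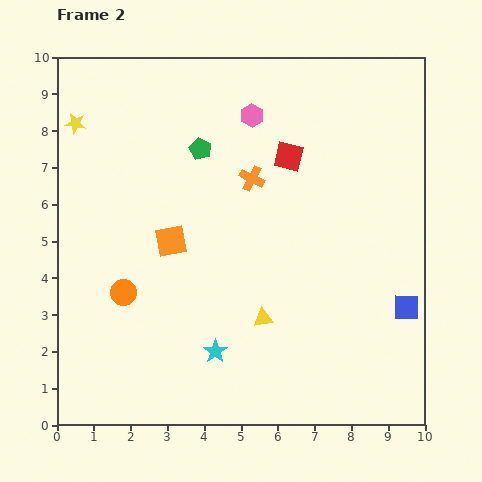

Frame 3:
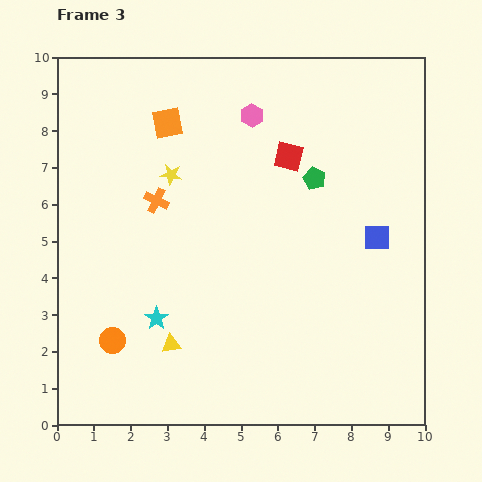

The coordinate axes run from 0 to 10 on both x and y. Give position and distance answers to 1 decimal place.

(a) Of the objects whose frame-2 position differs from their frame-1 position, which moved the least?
the orange circle

(moved 1.4)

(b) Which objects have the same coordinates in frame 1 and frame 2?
the red square, the pink hexagon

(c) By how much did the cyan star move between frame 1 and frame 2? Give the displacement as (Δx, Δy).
(-1.6, 0.9)

The cyan star was at (5.9, 1.1) in frame 1 and (4.3, 2.0) in frame 2.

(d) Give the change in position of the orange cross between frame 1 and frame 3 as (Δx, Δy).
(-5.2, -1.3)

The orange cross was at (7.9, 7.4) in frame 1 and (2.7, 6.1) in frame 3.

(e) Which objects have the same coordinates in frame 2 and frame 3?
the red square, the pink hexagon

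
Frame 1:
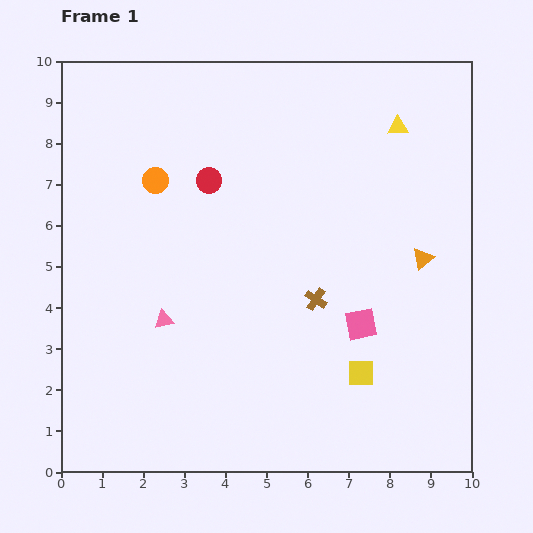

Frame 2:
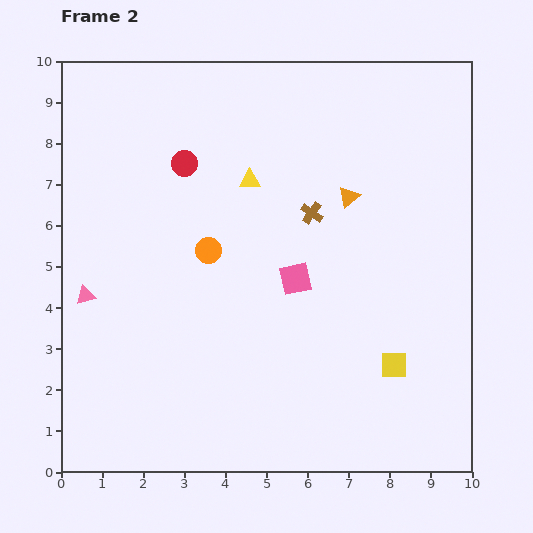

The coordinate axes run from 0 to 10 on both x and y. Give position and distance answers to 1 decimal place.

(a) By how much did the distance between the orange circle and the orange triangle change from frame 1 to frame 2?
-3.2

Distance in frame 1: 6.8. Distance in frame 2: 3.6.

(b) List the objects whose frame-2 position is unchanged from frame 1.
none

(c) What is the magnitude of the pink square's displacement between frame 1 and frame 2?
1.9

The pink square moved from (7.3, 3.6) to (5.7, 4.7), a distance of √(1.6² + 1.1²) ≈ 1.9.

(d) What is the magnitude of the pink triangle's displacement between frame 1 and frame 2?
2.0

The pink triangle moved from (2.5, 3.7) to (0.6, 4.3), a distance of √(1.9² + 0.6²) ≈ 2.0.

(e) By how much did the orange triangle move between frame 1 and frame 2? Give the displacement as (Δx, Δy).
(-1.8, 1.5)

The orange triangle was at (8.8, 5.2) in frame 1 and (7.0, 6.7) in frame 2.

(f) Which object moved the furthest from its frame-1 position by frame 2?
the yellow triangle

(moved 3.8; next 2.3)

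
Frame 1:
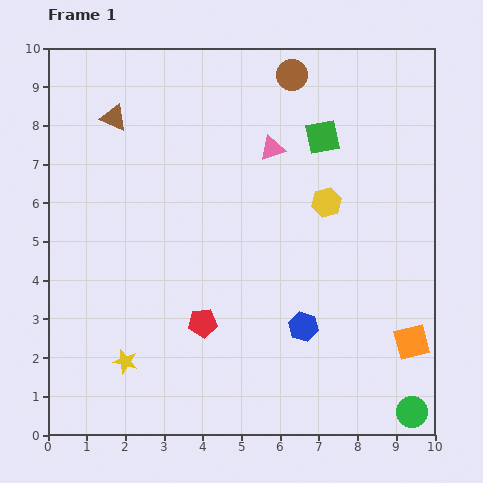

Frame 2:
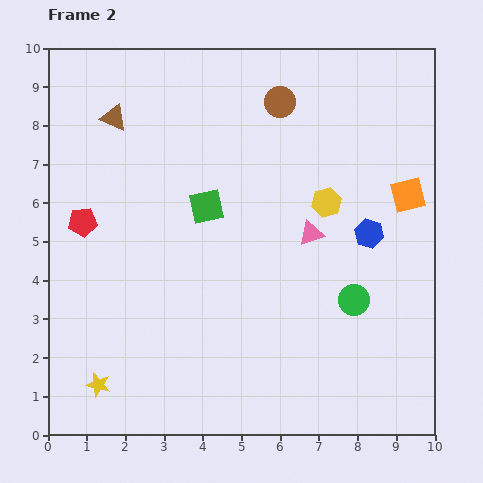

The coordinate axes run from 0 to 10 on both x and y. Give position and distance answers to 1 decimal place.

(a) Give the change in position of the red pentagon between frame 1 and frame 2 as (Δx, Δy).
(-3.1, 2.6)

The red pentagon was at (4.0, 2.9) in frame 1 and (0.9, 5.5) in frame 2.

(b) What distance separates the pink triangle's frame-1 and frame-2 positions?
2.4

The pink triangle moved from (5.8, 7.4) to (6.8, 5.2), a distance of √(1.0² + 2.2²) ≈ 2.4.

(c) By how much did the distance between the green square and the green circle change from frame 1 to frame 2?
-3.0

Distance in frame 1: 7.5. Distance in frame 2: 4.5.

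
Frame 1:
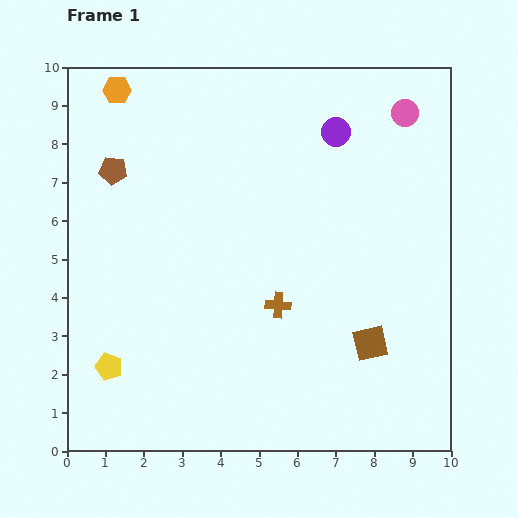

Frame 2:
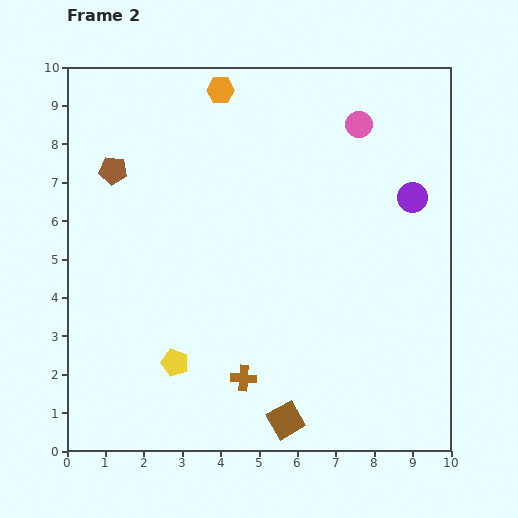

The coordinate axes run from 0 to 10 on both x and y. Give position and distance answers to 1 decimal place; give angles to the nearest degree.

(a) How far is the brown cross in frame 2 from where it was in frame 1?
2.1

The brown cross moved from (5.5, 3.8) to (4.6, 1.9), a distance of √(0.9² + 1.9²) ≈ 2.1.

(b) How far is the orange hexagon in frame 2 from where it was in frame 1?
2.7

The orange hexagon moved from (1.3, 9.4) to (4.0, 9.4), a distance of √(2.7² + 0.0²) ≈ 2.7.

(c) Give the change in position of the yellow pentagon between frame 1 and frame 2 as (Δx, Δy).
(1.7, 0.1)

The yellow pentagon was at (1.1, 2.2) in frame 1 and (2.8, 2.3) in frame 2.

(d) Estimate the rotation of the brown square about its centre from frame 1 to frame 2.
16° counter-clockwise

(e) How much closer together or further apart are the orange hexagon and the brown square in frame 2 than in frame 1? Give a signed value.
-0.5

Distance in frame 1: 9.3. Distance in frame 2: 8.8.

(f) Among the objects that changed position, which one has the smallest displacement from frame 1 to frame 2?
the pink circle

(moved 1.2)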